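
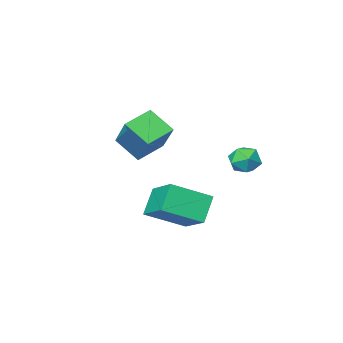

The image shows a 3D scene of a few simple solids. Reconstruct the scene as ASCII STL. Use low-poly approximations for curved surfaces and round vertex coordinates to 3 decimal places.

solid 
facet normal 0.076 0.985 -0.155
outer loop
vertex -1.031 3.402 2.757
vertex -1.73 3.518 3.15
vertex -1.03 3.528 3.557
endloop
endfacet
facet normal 0.721 0.684 -0.109
outer loop
vertex -1.031 3.402 2.757
vertex -1.03 3.528 3.557
vertex -0.545 2.966 3.235
endloop
endfacet
facet normal 0.767 0.181 -0.615
outer loop
vertex -1.031 3.402 2.757
vertex -0.545 2.966 3.235
vertex -0.945 2.607 2.63
endloop
endfacet
facet normal 0.151 0.172 -0.974
outer loop
vertex -1.031 3.402 2.757
vertex -0.945 2.607 2.63
vertex -1.677 2.948 2.577
endloop
endfacet
facet normal -0.277 0.668 -0.690
outer loop
vertex -1.031 3.402 2.757
vertex -1.677 2.948 2.577
vertex -1.73 3.518 3.15
endloop
endfacet
facet normal 0.769 0.362 0.526
outer loop
vertex -0.545 2.966 3.235
vertex -1.03 3.528 3.557
vertex -0.943 2.812 3.923
endloop
endfacet
facet normal -0.275 0.849 0.451
outer loop
vertex -1.03 3.528 3.557
vertex -1.73 3.518 3.15
vertex -1.675 3.153 3.87
endloop
endfacet
facet normal -0.846 0.337 -0.414
outer loop
vertex -1.73 3.518 3.15
vertex -1.677 2.948 2.577
vertex -2.075 2.794 3.265
endloop
endfacet
facet normal -0.153 -0.464 -0.872
outer loop
vertex -1.677 2.948 2.577
vertex -0.945 2.607 2.63
vertex -1.59 2.232 2.943
endloop
endfacet
facet normal 0.845 -0.449 -0.292
outer loop
vertex -0.945 2.607 2.63
vertex -0.545 2.966 3.235
vertex -0.89 2.242 3.35
endloop
endfacet
facet normal -0.151 -0.172 0.974
outer loop
vertex -1.589 2.358 3.743
vertex -0.943 2.812 3.923
vertex -1.675 3.153 3.87
endloop
endfacet
facet normal -0.767 -0.181 0.615
outer loop
vertex -1.589 2.358 3.743
vertex -1.675 3.153 3.87
vertex -2.075 2.794 3.265
endloop
endfacet
facet normal -0.721 -0.684 0.109
outer loop
vertex -1.589 2.358 3.743
vertex -2.075 2.794 3.265
vertex -1.59 2.232 2.943
endloop
endfacet
facet normal -0.076 -0.985 0.155
outer loop
vertex -1.589 2.358 3.743
vertex -1.59 2.232 2.943
vertex -0.89 2.242 3.35
endloop
endfacet
facet normal 0.277 -0.668 0.690
outer loop
vertex -1.589 2.358 3.743
vertex -0.89 2.242 3.35
vertex -0.943 2.812 3.923
endloop
endfacet
facet normal 0.153 0.464 0.872
outer loop
vertex -1.675 3.153 3.87
vertex -0.943 2.812 3.923
vertex -1.03 3.528 3.557
endloop
endfacet
facet normal -0.845 0.449 0.292
outer loop
vertex -2.075 2.794 3.265
vertex -1.675 3.153 3.87
vertex -1.73 3.518 3.15
endloop
endfacet
facet normal -0.769 -0.362 -0.526
outer loop
vertex -1.59 2.232 2.943
vertex -2.075 2.794 3.265
vertex -1.677 2.948 2.577
endloop
endfacet
facet normal 0.275 -0.849 -0.451
outer loop
vertex -0.89 2.242 3.35
vertex -1.59 2.232 2.943
vertex -0.945 2.607 2.63
endloop
endfacet
facet normal 0.846 -0.337 0.414
outer loop
vertex -0.943 2.812 3.923
vertex -0.89 2.242 3.35
vertex -0.545 2.966 3.235
endloop
endfacet
facet normal -0.533 -0.330 0.780
outer loop
vertex 2.113 1.084 1.705
vertex 2.366 2.834 2.618
vertex 0.456 1.765 0.861
endloop
endfacet
facet normal -0.128 -0.879 -0.459
outer loop
vertex 1.234 2.246 -0.278
vertex 2.113 1.084 1.705
vertex 0.456 1.765 0.861
endloop
endfacet
facet normal -0.533 -0.329 0.780
outer loop
vertex 0.456 1.765 0.861
vertex 2.366 2.834 2.618
vertex 0.71 3.515 1.773
endloop
endfacet
facet normal -0.837 0.344 -0.426
outer loop
vertex 0.71 3.515 1.773
vertex 1.234 2.246 -0.278
vertex 0.456 1.765 0.861
endloop
endfacet
facet normal 0.837 -0.343 0.426
outer loop
vertex 2.113 1.084 1.705
vertex 3.144 3.315 1.479
vertex 2.366 2.834 2.618
endloop
endfacet
facet normal -0.128 -0.879 -0.459
outer loop
vertex 2.89 1.565 0.567
vertex 2.113 1.084 1.705
vertex 1.234 2.246 -0.278
endloop
endfacet
facet normal 0.837 -0.344 0.426
outer loop
vertex 2.89 1.565 0.567
vertex 3.144 3.315 1.479
vertex 2.113 1.084 1.705
endloop
endfacet
facet normal 0.128 0.879 0.459
outer loop
vertex 2.366 2.834 2.618
vertex 3.144 3.315 1.479
vertex 0.71 3.515 1.773
endloop
endfacet
facet normal -0.837 0.343 -0.426
outer loop
vertex 1.487 3.996 0.635
vertex 1.234 2.246 -0.278
vertex 0.71 3.515 1.773
endloop
endfacet
facet normal 0.128 0.879 0.459
outer loop
vertex 0.71 3.515 1.773
vertex 3.144 3.315 1.479
vertex 1.487 3.996 0.635
endloop
endfacet
facet normal 0.533 0.329 -0.779
outer loop
vertex 1.487 3.996 0.635
vertex 2.89 1.565 0.567
vertex 1.234 2.246 -0.278
endloop
endfacet
facet normal 0.532 0.329 -0.780
outer loop
vertex 3.144 3.315 1.479
vertex 2.89 1.565 0.567
vertex 1.487 3.996 0.635
endloop
endfacet
facet normal -0.930 -0.108 0.352
outer loop
vertex 0.479 -1.686 5.152
vertex -0.004 -0.594 4.211
vertex 0.089 -3.129 3.676
endloop
endfacet
facet normal 0.318 -0.719 0.619
outer loop
vertex 1.484 -2.966 3.149
vertex 0.479 -1.686 5.152
vertex 0.089 -3.129 3.676
endloop
endfacet
facet normal -0.930 -0.108 0.351
outer loop
vertex 0.089 -3.129 3.676
vertex -0.004 -0.594 4.211
vertex -0.393 -2.036 2.735
endloop
endfacet
facet normal -0.185 -0.687 -0.703
outer loop
vertex -0.393 -2.036 2.735
vertex 1.484 -2.966 3.149
vertex 0.089 -3.129 3.676
endloop
endfacet
facet normal 0.185 0.687 0.702
outer loop
vertex 0.479 -1.686 5.152
vertex 1.391 -0.431 3.684
vertex -0.004 -0.594 4.211
endloop
endfacet
facet normal 0.317 -0.719 0.619
outer loop
vertex 1.873 -1.524 4.625
vertex 0.479 -1.686 5.152
vertex 1.484 -2.966 3.149
endloop
endfacet
facet normal 0.186 0.687 0.703
outer loop
vertex 1.873 -1.524 4.625
vertex 1.391 -0.431 3.684
vertex 0.479 -1.686 5.152
endloop
endfacet
facet normal -0.318 0.719 -0.618
outer loop
vertex -0.004 -0.594 4.211
vertex 1.391 -0.431 3.684
vertex -0.393 -2.036 2.735
endloop
endfacet
facet normal -0.186 -0.687 -0.702
outer loop
vertex 1.001 -1.874 2.208
vertex 1.484 -2.966 3.149
vertex -0.393 -2.036 2.735
endloop
endfacet
facet normal -0.317 0.719 -0.619
outer loop
vertex -0.393 -2.036 2.735
vertex 1.391 -0.431 3.684
vertex 1.001 -1.874 2.208
endloop
endfacet
facet normal 0.930 0.109 -0.351
outer loop
vertex 1.001 -1.874 2.208
vertex 1.873 -1.524 4.625
vertex 1.484 -2.966 3.149
endloop
endfacet
facet normal 0.930 0.108 -0.351
outer loop
vertex 1.391 -0.431 3.684
vertex 1.873 -1.524 4.625
vertex 1.001 -1.874 2.208
endloop
endfacet

endsolid


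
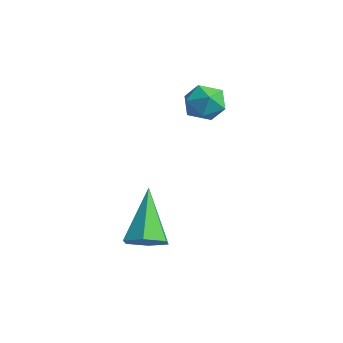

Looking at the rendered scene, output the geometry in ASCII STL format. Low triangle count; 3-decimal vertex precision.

solid 
facet normal 0.532 -0.309 -0.789
outer loop
vertex 0.566 -4.648 -2.149
vertex 0.067 -4.315 -2.616
vertex 0.668 -3.926 -2.363
endloop
endfacet
facet normal 0.646 0.132 0.752
outer loop
vertex 0.566 -4.648 -2.149
vertex 0.668 -3.926 -2.363
vertex -1.087 -3.645 -0.904
endloop
endfacet
facet normal 0.531 -0.308 -0.789
outer loop
vertex 0.668 -3.926 -2.363
vertex 0.067 -4.315 -2.616
vertex 0.169 -3.593 -2.829
endloop
endfacet
facet normal 0.358 0.897 0.258
outer loop
vertex 0.668 -3.926 -2.363
vertex 0.169 -3.593 -2.829
vertex -1.087 -3.645 -0.904
endloop
endfacet
facet normal 0.531 -0.308 -0.789
outer loop
vertex 0.169 -3.593 -2.829
vertex 0.067 -4.315 -2.616
vertex -0.432 -3.982 -3.082
endloop
endfacet
facet normal -0.443 0.856 -0.266
outer loop
vertex 0.169 -3.593 -2.829
vertex -0.432 -3.982 -3.082
vertex -1.087 -3.645 -0.904
endloop
endfacet
facet normal 0.531 -0.309 -0.789
outer loop
vertex -0.432 -3.982 -3.082
vertex 0.067 -4.315 -2.616
vertex -0.535 -4.704 -2.869
endloop
endfacet
facet normal -0.954 0.049 -0.295
outer loop
vertex -0.432 -3.982 -3.082
vertex -0.535 -4.704 -2.869
vertex -1.087 -3.645 -0.904
endloop
endfacet
facet normal 0.531 -0.310 -0.789
outer loop
vertex -0.535 -4.704 -2.869
vertex 0.067 -4.315 -2.616
vertex -0.036 -5.037 -2.402
endloop
endfacet
facet normal -0.666 -0.718 0.200
outer loop
vertex -0.535 -4.704 -2.869
vertex -0.036 -5.037 -2.402
vertex -1.087 -3.645 -0.904
endloop
endfacet
facet normal 0.531 -0.310 -0.789
outer loop
vertex -0.036 -5.037 -2.402
vertex 0.067 -4.315 -2.616
vertex 0.566 -4.648 -2.149
endloop
endfacet
facet normal 0.134 -0.677 0.723
outer loop
vertex -0.036 -5.037 -2.402
vertex 0.566 -4.648 -2.149
vertex -1.087 -3.645 -0.904
endloop
endfacet
facet normal 0.300 0.150 0.942
outer loop
vertex -3.205 0.081 1.816
vertex -3.564 -0.62 2.042
vertex -2.782 -0.622 1.793
endloop
endfacet
facet normal 0.759 0.441 0.479
outer loop
vertex -3.205 0.081 1.816
vertex -2.782 -0.622 1.793
vertex -2.711 -0.08 1.181
endloop
endfacet
facet normal 0.402 0.912 0.081
outer loop
vertex -3.205 0.081 1.816
vertex -2.711 -0.08 1.181
vertex -3.448 0.256 1.052
endloop
endfacet
facet normal -0.278 0.913 0.298
outer loop
vertex -3.205 0.081 1.816
vertex -3.448 0.256 1.052
vertex -3.975 -0.078 1.585
endloop
endfacet
facet normal -0.340 0.442 0.830
outer loop
vertex -3.205 0.081 1.816
vertex -3.975 -0.078 1.585
vertex -3.564 -0.62 2.042
endloop
endfacet
facet normal 0.996 -0.077 0.047
outer loop
vertex -2.711 -0.08 1.181
vertex -2.782 -0.622 1.793
vertex -2.765 -0.882 1.015
endloop
endfacet
facet normal 0.253 -0.546 0.798
outer loop
vertex -2.782 -0.622 1.793
vertex -3.564 -0.62 2.042
vertex -3.292 -1.216 1.548
endloop
endfacet
facet normal -0.784 -0.075 0.616
outer loop
vertex -3.564 -0.62 2.042
vertex -3.975 -0.078 1.585
vertex -4.029 -0.88 1.419
endloop
endfacet
facet normal -0.683 0.688 -0.245
outer loop
vertex -3.975 -0.078 1.585
vertex -3.448 0.256 1.052
vertex -3.958 -0.338 0.807
endloop
endfacet
facet normal 0.417 0.685 -0.597
outer loop
vertex -3.448 0.256 1.052
vertex -2.711 -0.08 1.181
vertex -3.176 -0.34 0.558
endloop
endfacet
facet normal 0.278 -0.913 -0.298
outer loop
vertex -3.535 -1.041 0.784
vertex -2.765 -0.882 1.015
vertex -3.292 -1.216 1.548
endloop
endfacet
facet normal -0.402 -0.912 -0.081
outer loop
vertex -3.535 -1.041 0.784
vertex -3.292 -1.216 1.548
vertex -4.029 -0.88 1.419
endloop
endfacet
facet normal -0.759 -0.441 -0.479
outer loop
vertex -3.535 -1.041 0.784
vertex -4.029 -0.88 1.419
vertex -3.958 -0.338 0.807
endloop
endfacet
facet normal -0.300 -0.150 -0.942
outer loop
vertex -3.535 -1.041 0.784
vertex -3.958 -0.338 0.807
vertex -3.176 -0.34 0.558
endloop
endfacet
facet normal 0.340 -0.442 -0.830
outer loop
vertex -3.535 -1.041 0.784
vertex -3.176 -0.34 0.558
vertex -2.765 -0.882 1.015
endloop
endfacet
facet normal 0.683 -0.688 0.245
outer loop
vertex -3.292 -1.216 1.548
vertex -2.765 -0.882 1.015
vertex -2.782 -0.622 1.793
endloop
endfacet
facet normal -0.417 -0.685 0.597
outer loop
vertex -4.029 -0.88 1.419
vertex -3.292 -1.216 1.548
vertex -3.564 -0.62 2.042
endloop
endfacet
facet normal -0.996 0.077 -0.047
outer loop
vertex -3.958 -0.338 0.807
vertex -4.029 -0.88 1.419
vertex -3.975 -0.078 1.585
endloop
endfacet
facet normal -0.253 0.546 -0.798
outer loop
vertex -3.176 -0.34 0.558
vertex -3.958 -0.338 0.807
vertex -3.448 0.256 1.052
endloop
endfacet
facet normal 0.784 0.075 -0.616
outer loop
vertex -2.765 -0.882 1.015
vertex -3.176 -0.34 0.558
vertex -2.711 -0.08 1.181
endloop
endfacet

endsolid


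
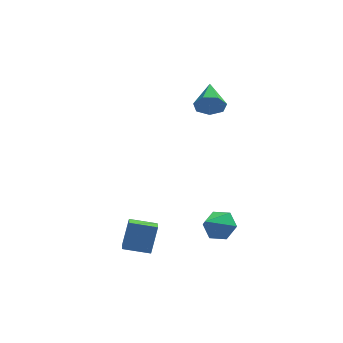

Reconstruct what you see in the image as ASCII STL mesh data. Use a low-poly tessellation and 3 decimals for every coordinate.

solid 
facet normal -0.060 -0.946 -0.318
outer loop
vertex 2.054 2.716 3.997
vertex 1.65 3.009 3.201
vertex 2.564 2.889 3.385
endloop
endfacet
facet normal 0.740 0.143 0.657
outer loop
vertex 2.054 2.716 3.997
vertex 2.564 2.889 3.385
vertex 1.77 4.911 3.839
endloop
endfacet
facet normal -0.060 -0.946 -0.318
outer loop
vertex 2.564 2.889 3.385
vertex 1.65 3.009 3.201
vertex 2.385 3.153 2.634
endloop
endfacet
facet normal 0.921 0.381 -0.086
outer loop
vertex 2.564 2.889 3.385
vertex 2.385 3.153 2.634
vertex 1.77 4.911 3.839
endloop
endfacet
facet normal -0.060 -0.946 -0.318
outer loop
vertex 2.385 3.153 2.634
vertex 1.65 3.009 3.201
vertex 1.653 3.308 2.31
endloop
endfacet
facet normal 0.425 0.608 -0.670
outer loop
vertex 2.385 3.153 2.634
vertex 1.653 3.308 2.31
vertex 1.77 4.911 3.839
endloop
endfacet
facet normal -0.060 -0.946 -0.318
outer loop
vertex 1.653 3.308 2.31
vertex 1.65 3.009 3.201
vertex 0.918 3.238 2.657
endloop
endfacet
facet normal -0.373 0.655 -0.658
outer loop
vertex 1.653 3.308 2.31
vertex 0.918 3.238 2.657
vertex 1.77 4.911 3.839
endloop
endfacet
facet normal -0.060 -0.946 -0.317
outer loop
vertex 0.918 3.238 2.657
vertex 1.65 3.009 3.201
vertex 0.734 2.996 3.414
endloop
endfacet
facet normal -0.873 0.485 -0.057
outer loop
vertex 0.918 3.238 2.657
vertex 0.734 2.996 3.414
vertex 1.77 4.911 3.839
endloop
endfacet
facet normal -0.061 -0.946 -0.318
outer loop
vertex 0.734 2.996 3.414
vertex 1.65 3.009 3.201
vertex 1.24 2.763 4.01
endloop
endfacet
facet normal -0.697 0.226 0.680
outer loop
vertex 0.734 2.996 3.414
vertex 1.24 2.763 4.01
vertex 1.77 4.911 3.839
endloop
endfacet
facet normal -0.060 -0.946 -0.318
outer loop
vertex 1.24 2.763 4.01
vertex 1.65 3.009 3.201
vertex 2.054 2.716 3.997
endloop
endfacet
facet normal 0.020 0.074 0.997
outer loop
vertex 1.24 2.763 4.01
vertex 2.054 2.716 3.997
vertex 1.77 4.911 3.839
endloop
endfacet
facet normal -0.975 0.090 0.203
outer loop
vertex -2.98 -3.403 -1.722
vertex -2.961 -2.551 -2.011
vertex -3.371 -3.95 -3.359
endloop
endfacet
facet normal -0.021 -0.947 0.321
outer loop
vertex -1.879 -4.089 -3.669
vertex -2.98 -3.403 -1.722
vertex -3.371 -3.95 -3.359
endloop
endfacet
facet normal -0.975 0.090 0.203
outer loop
vertex -3.371 -3.95 -3.359
vertex -2.961 -2.551 -2.011
vertex -3.352 -3.098 -3.648
endloop
endfacet
facet normal -0.221 -0.309 -0.925
outer loop
vertex -3.352 -3.098 -3.648
vertex -1.879 -4.089 -3.669
vertex -3.371 -3.95 -3.359
endloop
endfacet
facet normal 0.221 0.309 0.925
outer loop
vertex -2.98 -3.403 -1.722
vertex -1.469 -2.69 -2.321
vertex -2.961 -2.551 -2.011
endloop
endfacet
facet normal -0.021 -0.947 0.321
outer loop
vertex -1.488 -3.542 -2.032
vertex -2.98 -3.403 -1.722
vertex -1.879 -4.089 -3.669
endloop
endfacet
facet normal 0.221 0.309 0.925
outer loop
vertex -1.488 -3.542 -2.032
vertex -1.469 -2.69 -2.321
vertex -2.98 -3.403 -1.722
endloop
endfacet
facet normal 0.021 0.947 -0.321
outer loop
vertex -2.961 -2.551 -2.011
vertex -1.469 -2.69 -2.321
vertex -3.352 -3.098 -3.648
endloop
endfacet
facet normal -0.221 -0.309 -0.925
outer loop
vertex -1.86 -3.237 -3.958
vertex -1.879 -4.089 -3.669
vertex -3.352 -3.098 -3.648
endloop
endfacet
facet normal 0.021 0.947 -0.321
outer loop
vertex -3.352 -3.098 -3.648
vertex -1.469 -2.69 -2.321
vertex -1.86 -3.237 -3.958
endloop
endfacet
facet normal 0.975 -0.090 -0.203
outer loop
vertex -1.86 -3.237 -3.958
vertex -1.488 -3.542 -2.032
vertex -1.879 -4.089 -3.669
endloop
endfacet
facet normal 0.975 -0.090 -0.203
outer loop
vertex -1.469 -2.69 -2.321
vertex -1.488 -3.542 -2.032
vertex -1.86 -3.237 -3.958
endloop
endfacet
facet normal 0.472 0.625 -0.622
outer loop
vertex 2.394 -2.057 -2.058
vertex 1.827 -2.382 -2.815
vertex 1.526 -1.605 -2.262
endloop
endfacet
facet normal -0.061 0.311 0.948
outer loop
vertex 2.394 -2.057 -2.058
vertex 1.526 -1.605 -2.262
vertex 0.953 -3.538 -1.665
endloop
endfacet
facet normal 0.472 0.625 -0.621
outer loop
vertex 1.526 -1.605 -2.262
vertex 1.827 -2.382 -2.815
vertex 0.959 -1.929 -3.019
endloop
endfacet
facet normal -0.811 0.378 0.446
outer loop
vertex 1.526 -1.605 -2.262
vertex 0.959 -1.929 -3.019
vertex 0.953 -3.538 -1.665
endloop
endfacet
facet normal 0.472 0.625 -0.621
outer loop
vertex 0.959 -1.929 -3.019
vertex 1.827 -2.382 -2.815
vertex 1.26 -2.706 -3.572
endloop
endfacet
facet normal -0.951 -0.198 -0.239
outer loop
vertex 0.959 -1.929 -3.019
vertex 1.26 -2.706 -3.572
vertex 0.953 -3.538 -1.665
endloop
endfacet
facet normal 0.472 0.625 -0.621
outer loop
vertex 1.26 -2.706 -3.572
vertex 1.827 -2.382 -2.815
vertex 2.128 -3.159 -3.368
endloop
endfacet
facet normal -0.340 -0.841 -0.422
outer loop
vertex 1.26 -2.706 -3.572
vertex 2.128 -3.159 -3.368
vertex 0.953 -3.538 -1.665
endloop
endfacet
facet normal 0.472 0.625 -0.621
outer loop
vertex 2.128 -3.159 -3.368
vertex 1.827 -2.382 -2.815
vertex 2.695 -2.834 -2.61
endloop
endfacet
facet normal 0.411 -0.908 0.082
outer loop
vertex 2.128 -3.159 -3.368
vertex 2.695 -2.834 -2.61
vertex 0.953 -3.538 -1.665
endloop
endfacet
facet normal 0.472 0.625 -0.622
outer loop
vertex 2.695 -2.834 -2.61
vertex 1.827 -2.382 -2.815
vertex 2.394 -2.057 -2.058
endloop
endfacet
facet normal 0.550 -0.332 0.767
outer loop
vertex 2.695 -2.834 -2.61
vertex 2.394 -2.057 -2.058
vertex 0.953 -3.538 -1.665
endloop
endfacet

endsolid


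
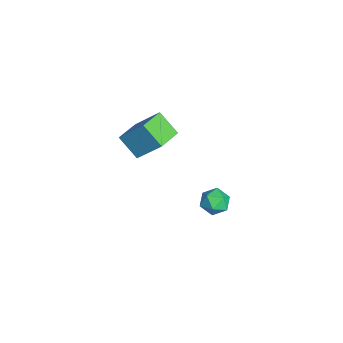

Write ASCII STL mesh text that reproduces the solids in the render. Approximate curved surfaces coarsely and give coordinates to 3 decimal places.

solid 
facet normal -0.772 0.617 -0.151
outer loop
vertex 0.316 -1.01 4.28
vertex 1.043 -0.308 3.43
vertex -0.238 -2.025 2.967
endloop
endfacet
facet normal -0.551 -0.532 0.643
outer loop
vertex 0.797 -2.852 3.17
vertex 0.316 -1.01 4.28
vertex -0.238 -2.025 2.967
endloop
endfacet
facet normal -0.772 0.617 -0.152
outer loop
vertex -0.238 -2.025 2.967
vertex 1.043 -0.308 3.43
vertex 0.489 -1.324 2.117
endloop
endfacet
facet normal -0.317 -0.581 -0.750
outer loop
vertex 0.489 -1.324 2.117
vertex 0.797 -2.852 3.17
vertex -0.238 -2.025 2.967
endloop
endfacet
facet normal 0.317 0.580 0.750
outer loop
vertex 0.316 -1.01 4.28
vertex 2.078 -1.135 3.633
vertex 1.043 -0.308 3.43
endloop
endfacet
facet normal -0.551 -0.532 0.644
outer loop
vertex 1.351 -1.836 4.483
vertex 0.316 -1.01 4.28
vertex 0.797 -2.852 3.17
endloop
endfacet
facet normal 0.317 0.581 0.750
outer loop
vertex 1.351 -1.836 4.483
vertex 2.078 -1.135 3.633
vertex 0.316 -1.01 4.28
endloop
endfacet
facet normal 0.551 0.531 -0.644
outer loop
vertex 1.043 -0.308 3.43
vertex 2.078 -1.135 3.633
vertex 0.489 -1.324 2.117
endloop
endfacet
facet normal -0.316 -0.581 -0.750
outer loop
vertex 1.524 -2.15 2.32
vertex 0.797 -2.852 3.17
vertex 0.489 -1.324 2.117
endloop
endfacet
facet normal 0.551 0.532 -0.643
outer loop
vertex 0.489 -1.324 2.117
vertex 2.078 -1.135 3.633
vertex 1.524 -2.15 2.32
endloop
endfacet
facet normal 0.772 -0.617 0.151
outer loop
vertex 1.524 -2.15 2.32
vertex 1.351 -1.836 4.483
vertex 0.797 -2.852 3.17
endloop
endfacet
facet normal 0.772 -0.617 0.151
outer loop
vertex 2.078 -1.135 3.633
vertex 1.351 -1.836 4.483
vertex 1.524 -2.15 2.32
endloop
endfacet
facet normal -0.948 -0.075 0.310
outer loop
vertex 0.076 1.582 -2.457
vertex 0.24 0.915 -2.116
vertex 0.315 1.573 -1.728
endloop
endfacet
facet normal -0.752 0.608 0.254
outer loop
vertex 0.076 1.582 -2.457
vertex 0.315 1.573 -1.728
vertex 0.582 2.105 -2.212
endloop
endfacet
facet normal -0.547 0.725 -0.418
outer loop
vertex 0.076 1.582 -2.457
vertex 0.582 2.105 -2.212
vertex 0.672 1.776 -2.9
endloop
endfacet
facet normal -0.616 0.113 -0.779
outer loop
vertex 0.076 1.582 -2.457
vertex 0.672 1.776 -2.9
vertex 0.461 1.04 -2.84
endloop
endfacet
facet normal -0.864 -0.381 -0.329
outer loop
vertex 0.076 1.582 -2.457
vertex 0.461 1.04 -2.84
vertex 0.24 0.915 -2.116
endloop
endfacet
facet normal -0.186 0.711 0.679
outer loop
vertex 0.582 2.105 -2.212
vertex 0.315 1.573 -1.728
vertex 1.059 1.76 -1.72
endloop
endfacet
facet normal -0.505 -0.395 0.768
outer loop
vertex 0.315 1.573 -1.728
vertex 0.24 0.915 -2.116
vertex 0.848 1.024 -1.66
endloop
endfacet
facet normal -0.369 -0.890 -0.266
outer loop
vertex 0.24 0.915 -2.116
vertex 0.461 1.04 -2.84
vertex 0.938 0.695 -2.348
endloop
endfacet
facet normal 0.034 -0.091 -0.995
outer loop
vertex 0.461 1.04 -2.84
vertex 0.672 1.776 -2.9
vertex 1.205 1.227 -2.832
endloop
endfacet
facet normal 0.147 0.900 -0.411
outer loop
vertex 0.672 1.776 -2.9
vertex 0.582 2.105 -2.212
vertex 1.28 1.885 -2.444
endloop
endfacet
facet normal 0.616 -0.113 0.779
outer loop
vertex 1.444 1.218 -2.103
vertex 1.059 1.76 -1.72
vertex 0.848 1.024 -1.66
endloop
endfacet
facet normal 0.547 -0.725 0.418
outer loop
vertex 1.444 1.218 -2.103
vertex 0.848 1.024 -1.66
vertex 0.938 0.695 -2.348
endloop
endfacet
facet normal 0.752 -0.608 -0.254
outer loop
vertex 1.444 1.218 -2.103
vertex 0.938 0.695 -2.348
vertex 1.205 1.227 -2.832
endloop
endfacet
facet normal 0.948 0.075 -0.310
outer loop
vertex 1.444 1.218 -2.103
vertex 1.205 1.227 -2.832
vertex 1.28 1.885 -2.444
endloop
endfacet
facet normal 0.864 0.381 0.329
outer loop
vertex 1.444 1.218 -2.103
vertex 1.28 1.885 -2.444
vertex 1.059 1.76 -1.72
endloop
endfacet
facet normal -0.034 0.091 0.995
outer loop
vertex 0.848 1.024 -1.66
vertex 1.059 1.76 -1.72
vertex 0.315 1.573 -1.728
endloop
endfacet
facet normal -0.147 -0.900 0.411
outer loop
vertex 0.938 0.695 -2.348
vertex 0.848 1.024 -1.66
vertex 0.24 0.915 -2.116
endloop
endfacet
facet normal 0.186 -0.711 -0.679
outer loop
vertex 1.205 1.227 -2.832
vertex 0.938 0.695 -2.348
vertex 0.461 1.04 -2.84
endloop
endfacet
facet normal 0.505 0.395 -0.768
outer loop
vertex 1.28 1.885 -2.444
vertex 1.205 1.227 -2.832
vertex 0.672 1.776 -2.9
endloop
endfacet
facet normal 0.369 0.890 0.266
outer loop
vertex 1.059 1.76 -1.72
vertex 1.28 1.885 -2.444
vertex 0.582 2.105 -2.212
endloop
endfacet

endsolid


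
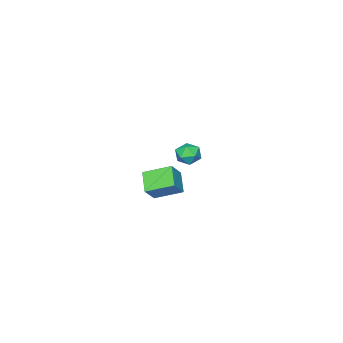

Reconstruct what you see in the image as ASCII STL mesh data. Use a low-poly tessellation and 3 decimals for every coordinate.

solid 
facet normal -0.530 0.764 0.366
outer loop
vertex 2.93 1.775 0.226
vertex 3.628 2.636 -0.56
vertex 2.107 1.63 -0.663
endloop
endfacet
facet normal -0.513 -0.634 0.579
outer loop
vertex 2.972 0.384 -1.26
vertex 2.93 1.775 0.226
vertex 2.107 1.63 -0.663
endloop
endfacet
facet normal -0.530 0.764 0.366
outer loop
vertex 2.107 1.63 -0.663
vertex 3.628 2.636 -0.56
vertex 2.805 2.491 -1.449
endloop
endfacet
facet normal -0.674 -0.119 -0.729
outer loop
vertex 2.805 2.491 -1.449
vertex 2.972 0.384 -1.26
vertex 2.107 1.63 -0.663
endloop
endfacet
facet normal 0.674 0.119 0.729
outer loop
vertex 2.93 1.775 0.226
vertex 4.493 1.39 -1.157
vertex 3.628 2.636 -0.56
endloop
endfacet
facet normal -0.513 -0.634 0.579
outer loop
vertex 3.795 0.529 -0.371
vertex 2.93 1.775 0.226
vertex 2.972 0.384 -1.26
endloop
endfacet
facet normal 0.674 0.119 0.729
outer loop
vertex 3.795 0.529 -0.371
vertex 4.493 1.39 -1.157
vertex 2.93 1.775 0.226
endloop
endfacet
facet normal 0.513 0.634 -0.579
outer loop
vertex 3.628 2.636 -0.56
vertex 4.493 1.39 -1.157
vertex 2.805 2.491 -1.449
endloop
endfacet
facet normal -0.674 -0.119 -0.729
outer loop
vertex 3.67 1.245 -2.046
vertex 2.972 0.384 -1.26
vertex 2.805 2.491 -1.449
endloop
endfacet
facet normal 0.513 0.634 -0.579
outer loop
vertex 2.805 2.491 -1.449
vertex 4.493 1.39 -1.157
vertex 3.67 1.245 -2.046
endloop
endfacet
facet normal 0.530 -0.764 -0.366
outer loop
vertex 3.67 1.245 -2.046
vertex 3.795 0.529 -0.371
vertex 2.972 0.384 -1.26
endloop
endfacet
facet normal 0.530 -0.764 -0.366
outer loop
vertex 4.493 1.39 -1.157
vertex 3.795 0.529 -0.371
vertex 3.67 1.245 -2.046
endloop
endfacet
facet normal -0.897 0.437 0.070
outer loop
vertex -4.077 -2.733 -3.767
vertex -4.414 -3.46 -3.546
vertex -4.118 -2.945 -2.965
endloop
endfacet
facet normal -0.376 0.901 0.219
outer loop
vertex -4.077 -2.733 -3.767
vertex -4.118 -2.945 -2.965
vertex -3.432 -2.586 -3.265
endloop
endfacet
facet normal 0.057 0.936 -0.347
outer loop
vertex -4.077 -2.733 -3.767
vertex -3.432 -2.586 -3.265
vertex -3.304 -2.878 -4.032
endloop
endfacet
facet normal -0.197 0.494 -0.847
outer loop
vertex -4.077 -2.733 -3.767
vertex -3.304 -2.878 -4.032
vertex -3.91 -3.418 -4.206
endloop
endfacet
facet normal -0.787 0.186 -0.589
outer loop
vertex -4.077 -2.733 -3.767
vertex -3.91 -3.418 -4.206
vertex -4.414 -3.46 -3.546
endloop
endfacet
facet normal 0.000 0.641 0.768
outer loop
vertex -3.432 -2.586 -3.265
vertex -4.118 -2.945 -2.965
vertex -3.37 -3.222 -2.734
endloop
endfacet
facet normal -0.843 -0.110 0.527
outer loop
vertex -4.118 -2.945 -2.965
vertex -4.414 -3.46 -3.546
vertex -3.976 -3.762 -2.908
endloop
endfacet
facet normal -0.665 -0.516 -0.540
outer loop
vertex -4.414 -3.46 -3.546
vertex -3.91 -3.418 -4.206
vertex -3.848 -4.054 -3.675
endloop
endfacet
facet normal 0.289 -0.016 -0.957
outer loop
vertex -3.91 -3.418 -4.206
vertex -3.304 -2.878 -4.032
vertex -3.162 -3.695 -3.975
endloop
endfacet
facet normal 0.699 0.699 -0.149
outer loop
vertex -3.304 -2.878 -4.032
vertex -3.432 -2.586 -3.265
vertex -2.866 -3.18 -3.394
endloop
endfacet
facet normal 0.197 -0.494 0.847
outer loop
vertex -3.203 -3.907 -3.173
vertex -3.37 -3.222 -2.734
vertex -3.976 -3.762 -2.908
endloop
endfacet
facet normal -0.057 -0.936 0.347
outer loop
vertex -3.203 -3.907 -3.173
vertex -3.976 -3.762 -2.908
vertex -3.848 -4.054 -3.675
endloop
endfacet
facet normal 0.376 -0.901 -0.219
outer loop
vertex -3.203 -3.907 -3.173
vertex -3.848 -4.054 -3.675
vertex -3.162 -3.695 -3.975
endloop
endfacet
facet normal 0.897 -0.437 -0.070
outer loop
vertex -3.203 -3.907 -3.173
vertex -3.162 -3.695 -3.975
vertex -2.866 -3.18 -3.394
endloop
endfacet
facet normal 0.787 -0.186 0.589
outer loop
vertex -3.203 -3.907 -3.173
vertex -2.866 -3.18 -3.394
vertex -3.37 -3.222 -2.734
endloop
endfacet
facet normal -0.289 0.016 0.957
outer loop
vertex -3.976 -3.762 -2.908
vertex -3.37 -3.222 -2.734
vertex -4.118 -2.945 -2.965
endloop
endfacet
facet normal -0.699 -0.699 0.149
outer loop
vertex -3.848 -4.054 -3.675
vertex -3.976 -3.762 -2.908
vertex -4.414 -3.46 -3.546
endloop
endfacet
facet normal -0.000 -0.641 -0.768
outer loop
vertex -3.162 -3.695 -3.975
vertex -3.848 -4.054 -3.675
vertex -3.91 -3.418 -4.206
endloop
endfacet
facet normal 0.843 0.110 -0.527
outer loop
vertex -2.866 -3.18 -3.394
vertex -3.162 -3.695 -3.975
vertex -3.304 -2.878 -4.032
endloop
endfacet
facet normal 0.665 0.516 0.540
outer loop
vertex -3.37 -3.222 -2.734
vertex -2.866 -3.18 -3.394
vertex -3.432 -2.586 -3.265
endloop
endfacet

endsolid


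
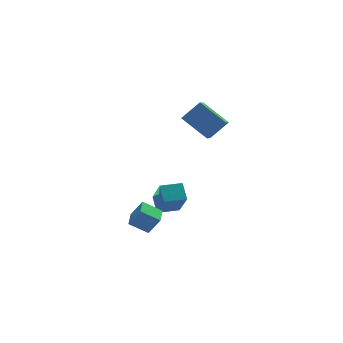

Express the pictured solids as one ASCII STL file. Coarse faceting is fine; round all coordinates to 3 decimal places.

solid 
facet normal -0.518 0.666 0.537
outer loop
vertex -0.831 -1.422 3.489
vertex 0.234 -1.321 4.392
vertex -0.143 -0.114 2.532
endloop
endfacet
facet normal -0.761 -0.072 -0.645
outer loop
vertex 0.826 -1.359 1.528
vertex -0.831 -1.422 3.489
vertex -0.143 -0.114 2.532
endloop
endfacet
facet normal -0.518 0.666 0.537
outer loop
vertex -0.143 -0.114 2.532
vertex 0.234 -1.321 4.392
vertex 0.922 -0.014 3.436
endloop
endfacet
facet normal 0.391 0.743 -0.543
outer loop
vertex 0.922 -0.014 3.436
vertex 0.826 -1.359 1.528
vertex -0.143 -0.114 2.532
endloop
endfacet
facet normal -0.391 -0.743 0.544
outer loop
vertex -0.831 -1.422 3.489
vertex 1.203 -2.566 3.388
vertex 0.234 -1.321 4.392
endloop
endfacet
facet normal -0.761 -0.071 -0.645
outer loop
vertex 0.138 -2.666 2.484
vertex -0.831 -1.422 3.489
vertex 0.826 -1.359 1.528
endloop
endfacet
facet normal -0.391 -0.743 0.543
outer loop
vertex 0.138 -2.666 2.484
vertex 1.203 -2.566 3.388
vertex -0.831 -1.422 3.489
endloop
endfacet
facet normal 0.761 0.072 0.645
outer loop
vertex 0.234 -1.321 4.392
vertex 1.203 -2.566 3.388
vertex 0.922 -0.014 3.436
endloop
endfacet
facet normal 0.390 0.743 -0.543
outer loop
vertex 1.891 -1.258 2.431
vertex 0.826 -1.359 1.528
vertex 0.922 -0.014 3.436
endloop
endfacet
facet normal 0.761 0.072 0.645
outer loop
vertex 0.922 -0.014 3.436
vertex 1.203 -2.566 3.388
vertex 1.891 -1.258 2.431
endloop
endfacet
facet normal 0.518 -0.666 -0.537
outer loop
vertex 1.891 -1.258 2.431
vertex 0.138 -2.666 2.484
vertex 0.826 -1.359 1.528
endloop
endfacet
facet normal 0.518 -0.666 -0.537
outer loop
vertex 1.203 -2.566 3.388
vertex 0.138 -2.666 2.484
vertex 1.891 -1.258 2.431
endloop
endfacet
facet normal -0.997 0.059 0.039
outer loop
vertex -1.91 -1.771 -2.638
vertex -1.83 -0.842 -2.001
vertex -1.907 -0.584 -4.37
endloop
endfacet
facet normal -0.070 -0.823 -0.564
outer loop
vertex -0.65 -0.658 -4.419
vertex -1.91 -1.771 -2.638
vertex -1.907 -0.584 -4.37
endloop
endfacet
facet normal -0.997 0.059 0.039
outer loop
vertex -1.907 -0.584 -4.37
vertex -1.83 -0.842 -2.001
vertex -1.827 0.346 -3.733
endloop
endfacet
facet normal 0.001 0.565 -0.825
outer loop
vertex -1.827 0.346 -3.733
vertex -0.65 -0.658 -4.419
vertex -1.907 -0.584 -4.37
endloop
endfacet
facet normal -0.001 -0.565 0.825
outer loop
vertex -1.91 -1.771 -2.638
vertex -0.573 -0.916 -2.05
vertex -1.83 -0.842 -2.001
endloop
endfacet
facet normal -0.071 -0.823 -0.564
outer loop
vertex -0.653 -1.846 -2.687
vertex -1.91 -1.771 -2.638
vertex -0.65 -0.658 -4.419
endloop
endfacet
facet normal -0.002 -0.565 0.825
outer loop
vertex -0.653 -1.846 -2.687
vertex -0.573 -0.916 -2.05
vertex -1.91 -1.771 -2.638
endloop
endfacet
facet normal 0.070 0.823 0.564
outer loop
vertex -1.83 -0.842 -2.001
vertex -0.573 -0.916 -2.05
vertex -1.827 0.346 -3.733
endloop
endfacet
facet normal 0.002 0.565 -0.825
outer loop
vertex -0.57 0.271 -3.782
vertex -0.65 -0.658 -4.419
vertex -1.827 0.346 -3.733
endloop
endfacet
facet normal 0.071 0.823 0.564
outer loop
vertex -1.827 0.346 -3.733
vertex -0.573 -0.916 -2.05
vertex -0.57 0.271 -3.782
endloop
endfacet
facet normal 0.997 -0.059 -0.039
outer loop
vertex -0.57 0.271 -3.782
vertex -0.653 -1.846 -2.687
vertex -0.65 -0.658 -4.419
endloop
endfacet
facet normal 0.997 -0.059 -0.039
outer loop
vertex -0.573 -0.916 -2.05
vertex -0.653 -1.846 -2.687
vertex -0.57 0.271 -3.782
endloop
endfacet
facet normal -0.474 0.208 -0.856
outer loop
vertex -4.386 -3.177 -2.779
vertex -3.942 -2.237 -2.796
vertex -3.447 -3.633 -3.41
endloop
endfacet
facet normal -0.428 -0.904 0.017
outer loop
vertex -2.878 -3.883 -2.384
vertex -4.386 -3.177 -2.779
vertex -3.447 -3.633 -3.41
endloop
endfacet
facet normal -0.475 0.208 -0.855
outer loop
vertex -3.447 -3.633 -3.41
vertex -3.942 -2.237 -2.796
vertex -3.003 -2.692 -3.428
endloop
endfacet
facet normal 0.770 -0.373 -0.518
outer loop
vertex -3.003 -2.692 -3.428
vertex -2.878 -3.883 -2.384
vertex -3.447 -3.633 -3.41
endloop
endfacet
facet normal -0.770 0.373 0.518
outer loop
vertex -4.386 -3.177 -2.779
vertex -3.373 -2.487 -1.77
vertex -3.942 -2.237 -2.796
endloop
endfacet
facet normal -0.427 -0.904 0.016
outer loop
vertex -3.817 -3.428 -1.752
vertex -4.386 -3.177 -2.779
vertex -2.878 -3.883 -2.384
endloop
endfacet
facet normal -0.770 0.373 0.518
outer loop
vertex -3.817 -3.428 -1.752
vertex -3.373 -2.487 -1.77
vertex -4.386 -3.177 -2.779
endloop
endfacet
facet normal 0.427 0.904 -0.016
outer loop
vertex -3.942 -2.237 -2.796
vertex -3.373 -2.487 -1.77
vertex -3.003 -2.692 -3.428
endloop
endfacet
facet normal 0.770 -0.373 -0.518
outer loop
vertex -2.434 -2.943 -2.401
vertex -2.878 -3.883 -2.384
vertex -3.003 -2.692 -3.428
endloop
endfacet
facet normal 0.428 0.904 -0.016
outer loop
vertex -3.003 -2.692 -3.428
vertex -3.373 -2.487 -1.77
vertex -2.434 -2.943 -2.401
endloop
endfacet
facet normal 0.474 -0.209 0.855
outer loop
vertex -2.434 -2.943 -2.401
vertex -3.817 -3.428 -1.752
vertex -2.878 -3.883 -2.384
endloop
endfacet
facet normal 0.474 -0.207 0.856
outer loop
vertex -3.373 -2.487 -1.77
vertex -3.817 -3.428 -1.752
vertex -2.434 -2.943 -2.401
endloop
endfacet

endsolid


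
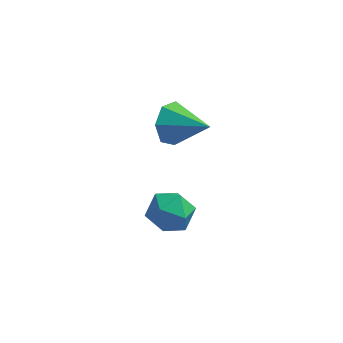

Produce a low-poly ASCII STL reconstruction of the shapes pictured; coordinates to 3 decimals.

solid 
facet normal -0.851 0.351 -0.390
outer loop
vertex -3.549 1.159 -1.138
vertex -4.005 0.865 -0.408
vertex -3.61 1.674 -0.542
endloop
endfacet
facet normal 0.840 0.450 -0.303
outer loop
vertex -3.549 1.159 -1.138
vertex -3.61 1.674 -0.542
vertex -2.575 0.275 0.248
endloop
endfacet
facet normal -0.851 0.351 -0.389
outer loop
vertex -3.61 1.674 -0.542
vertex -4.005 0.865 -0.408
vertex -3.968 1.579 0.155
endloop
endfacet
facet normal 0.610 0.681 0.406
outer loop
vertex -3.61 1.674 -0.542
vertex -3.968 1.579 0.155
vertex -2.575 0.275 0.248
endloop
endfacet
facet normal -0.851 0.351 -0.389
outer loop
vertex -3.968 1.579 0.155
vertex -4.005 0.865 -0.408
vertex -4.354 0.947 0.429
endloop
endfacet
facet normal 0.202 0.283 0.938
outer loop
vertex -3.968 1.579 0.155
vertex -4.354 0.947 0.429
vertex -2.575 0.275 0.248
endloop
endfacet
facet normal -0.852 0.351 -0.389
outer loop
vertex -4.354 0.947 0.429
vertex -4.005 0.865 -0.408
vertex -4.477 0.253 0.073
endloop
endfacet
facet normal -0.077 -0.444 0.893
outer loop
vertex -4.354 0.947 0.429
vertex -4.477 0.253 0.073
vertex -2.575 0.275 0.248
endloop
endfacet
facet normal -0.852 0.351 -0.389
outer loop
vertex -4.477 0.253 0.073
vertex -4.005 0.865 -0.408
vertex -4.245 0.02 -0.645
endloop
endfacet
facet normal -0.017 -0.953 0.304
outer loop
vertex -4.477 0.253 0.073
vertex -4.245 0.02 -0.645
vertex -2.575 0.275 0.248
endloop
endfacet
facet normal -0.851 0.351 -0.390
outer loop
vertex -4.245 0.02 -0.645
vertex -4.005 0.865 -0.408
vertex -3.832 0.423 -1.184
endloop
endfacet
facet normal 0.337 -0.859 -0.385
outer loop
vertex -4.245 0.02 -0.645
vertex -3.832 0.423 -1.184
vertex -2.575 0.275 0.248
endloop
endfacet
facet normal -0.851 0.352 -0.390
outer loop
vertex -3.832 0.423 -1.184
vertex -4.005 0.865 -0.408
vertex -3.549 1.159 -1.138
endloop
endfacet
facet normal 0.718 -0.235 -0.655
outer loop
vertex -3.832 0.423 -1.184
vertex -3.549 1.159 -1.138
vertex -2.575 0.275 0.248
endloop
endfacet
facet normal -0.098 0.906 -0.411
outer loop
vertex -3.13 -2.675 -1.717
vertex -3.978 -2.626 -1.407
vertex -3.293 -2.322 -0.9
endloop
endfacet
facet normal 0.580 0.784 -0.223
outer loop
vertex -3.13 -2.675 -1.717
vertex -3.293 -2.322 -0.9
vertex -2.589 -2.877 -1.02
endloop
endfacet
facet normal 0.801 0.198 -0.565
outer loop
vertex -3.13 -2.675 -1.717
vertex -2.589 -2.877 -1.02
vertex -2.839 -3.523 -1.601
endloop
endfacet
facet normal 0.261 -0.042 -0.964
outer loop
vertex -3.13 -2.675 -1.717
vertex -2.839 -3.523 -1.601
vertex -3.697 -3.368 -1.84
endloop
endfacet
facet normal -0.295 0.396 -0.870
outer loop
vertex -3.13 -2.675 -1.717
vertex -3.697 -3.368 -1.84
vertex -3.978 -2.626 -1.407
endloop
endfacet
facet normal 0.593 0.649 0.477
outer loop
vertex -2.589 -2.877 -1.02
vertex -3.293 -2.322 -0.9
vertex -3.103 -2.952 -0.28
endloop
endfacet
facet normal -0.503 0.847 0.173
outer loop
vertex -3.293 -2.322 -0.9
vertex -3.978 -2.626 -1.407
vertex -3.961 -2.797 -0.519
endloop
endfacet
facet normal -0.822 0.021 -0.569
outer loop
vertex -3.978 -2.626 -1.407
vertex -3.697 -3.368 -1.84
vertex -4.211 -3.443 -1.1
endloop
endfacet
facet normal 0.077 -0.687 -0.722
outer loop
vertex -3.697 -3.368 -1.84
vertex -2.839 -3.523 -1.601
vertex -3.507 -3.998 -1.22
endloop
endfacet
facet normal 0.951 -0.300 -0.076
outer loop
vertex -2.839 -3.523 -1.601
vertex -2.589 -2.877 -1.02
vertex -2.822 -3.694 -0.713
endloop
endfacet
facet normal -0.261 0.042 0.964
outer loop
vertex -3.67 -3.645 -0.403
vertex -3.103 -2.952 -0.28
vertex -3.961 -2.797 -0.519
endloop
endfacet
facet normal -0.801 -0.198 0.565
outer loop
vertex -3.67 -3.645 -0.403
vertex -3.961 -2.797 -0.519
vertex -4.211 -3.443 -1.1
endloop
endfacet
facet normal -0.580 -0.784 0.223
outer loop
vertex -3.67 -3.645 -0.403
vertex -4.211 -3.443 -1.1
vertex -3.507 -3.998 -1.22
endloop
endfacet
facet normal 0.098 -0.906 0.411
outer loop
vertex -3.67 -3.645 -0.403
vertex -3.507 -3.998 -1.22
vertex -2.822 -3.694 -0.713
endloop
endfacet
facet normal 0.295 -0.396 0.870
outer loop
vertex -3.67 -3.645 -0.403
vertex -2.822 -3.694 -0.713
vertex -3.103 -2.952 -0.28
endloop
endfacet
facet normal -0.077 0.687 0.722
outer loop
vertex -3.961 -2.797 -0.519
vertex -3.103 -2.952 -0.28
vertex -3.293 -2.322 -0.9
endloop
endfacet
facet normal -0.951 0.300 0.076
outer loop
vertex -4.211 -3.443 -1.1
vertex -3.961 -2.797 -0.519
vertex -3.978 -2.626 -1.407
endloop
endfacet
facet normal -0.593 -0.649 -0.477
outer loop
vertex -3.507 -3.998 -1.22
vertex -4.211 -3.443 -1.1
vertex -3.697 -3.368 -1.84
endloop
endfacet
facet normal 0.503 -0.847 -0.173
outer loop
vertex -2.822 -3.694 -0.713
vertex -3.507 -3.998 -1.22
vertex -2.839 -3.523 -1.601
endloop
endfacet
facet normal 0.822 -0.021 0.569
outer loop
vertex -3.103 -2.952 -0.28
vertex -2.822 -3.694 -0.713
vertex -2.589 -2.877 -1.02
endloop
endfacet

endsolid


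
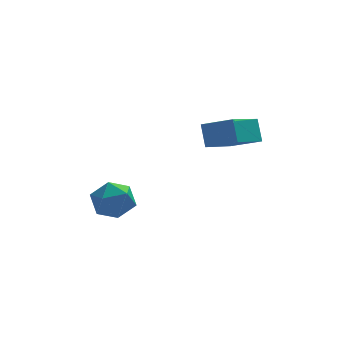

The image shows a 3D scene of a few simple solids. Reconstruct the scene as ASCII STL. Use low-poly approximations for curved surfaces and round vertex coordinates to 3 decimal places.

solid 
facet normal -0.764 0.509 -0.397
outer loop
vertex 0.179 1.362 3.904
vertex 1.065 2.277 3.374
vertex 0.233 0.917 3.229
endloop
endfacet
facet normal -0.642 -0.663 0.386
outer loop
vertex 1.035 0.383 3.646
vertex 0.179 1.362 3.904
vertex 0.233 0.917 3.229
endloop
endfacet
facet normal -0.764 0.510 -0.396
outer loop
vertex 0.233 0.917 3.229
vertex 1.065 2.277 3.374
vertex 1.119 1.833 2.699
endloop
endfacet
facet normal 0.068 -0.548 -0.833
outer loop
vertex 1.119 1.833 2.699
vertex 1.035 0.383 3.646
vertex 0.233 0.917 3.229
endloop
endfacet
facet normal -0.068 0.549 0.833
outer loop
vertex 0.179 1.362 3.904
vertex 1.867 1.743 3.791
vertex 1.065 2.277 3.374
endloop
endfacet
facet normal -0.642 -0.663 0.385
outer loop
vertex 0.981 0.827 4.321
vertex 0.179 1.362 3.904
vertex 1.035 0.383 3.646
endloop
endfacet
facet normal -0.068 0.548 0.834
outer loop
vertex 0.981 0.827 4.321
vertex 1.867 1.743 3.791
vertex 0.179 1.362 3.904
endloop
endfacet
facet normal 0.642 0.663 -0.385
outer loop
vertex 1.065 2.277 3.374
vertex 1.867 1.743 3.791
vertex 1.119 1.833 2.699
endloop
endfacet
facet normal 0.068 -0.548 -0.834
outer loop
vertex 1.921 1.298 3.116
vertex 1.035 0.383 3.646
vertex 1.119 1.833 2.699
endloop
endfacet
facet normal 0.642 0.663 -0.385
outer loop
vertex 1.119 1.833 2.699
vertex 1.867 1.743 3.791
vertex 1.921 1.298 3.116
endloop
endfacet
facet normal 0.764 -0.510 0.396
outer loop
vertex 1.921 1.298 3.116
vertex 0.981 0.827 4.321
vertex 1.035 0.383 3.646
endloop
endfacet
facet normal 0.764 -0.509 0.397
outer loop
vertex 1.867 1.743 3.791
vertex 0.981 0.827 4.321
vertex 1.921 1.298 3.116
endloop
endfacet
facet normal -0.520 0.600 0.607
outer loop
vertex -2.294 3.113 0.572
vertex -2.843 2.623 0.586
vertex -2.303 2.586 1.085
endloop
endfacet
facet normal 0.181 0.684 0.706
outer loop
vertex -2.294 3.113 0.572
vertex -2.303 2.586 1.085
vertex -1.672 2.763 0.752
endloop
endfacet
facet normal 0.470 0.879 0.084
outer loop
vertex -2.294 3.113 0.572
vertex -1.672 2.763 0.752
vertex -1.821 2.91 0.046
endloop
endfacet
facet normal -0.053 0.915 -0.401
outer loop
vertex -2.294 3.113 0.572
vertex -1.821 2.91 0.046
vertex -2.544 2.823 -0.057
endloop
endfacet
facet normal -0.665 0.743 -0.078
outer loop
vertex -2.294 3.113 0.572
vertex -2.544 2.823 -0.057
vertex -2.843 2.623 0.586
endloop
endfacet
facet normal 0.455 0.052 0.889
outer loop
vertex -1.672 2.763 0.752
vertex -2.303 2.586 1.085
vertex -1.836 2.057 0.877
endloop
endfacet
facet normal -0.679 -0.086 0.729
outer loop
vertex -2.303 2.586 1.085
vertex -2.843 2.623 0.586
vertex -2.559 1.97 0.774
endloop
endfacet
facet normal -0.914 0.145 -0.380
outer loop
vertex -2.843 2.623 0.586
vertex -2.544 2.823 -0.057
vertex -2.708 2.117 0.068
endloop
endfacet
facet normal 0.078 0.423 -0.903
outer loop
vertex -2.544 2.823 -0.057
vertex -1.821 2.91 0.046
vertex -2.077 2.294 -0.265
endloop
endfacet
facet normal 0.923 0.367 -0.118
outer loop
vertex -1.821 2.91 0.046
vertex -1.672 2.763 0.752
vertex -1.537 2.257 0.234
endloop
endfacet
facet normal 0.053 -0.915 0.401
outer loop
vertex -2.086 1.767 0.248
vertex -1.836 2.057 0.877
vertex -2.559 1.97 0.774
endloop
endfacet
facet normal -0.470 -0.879 -0.084
outer loop
vertex -2.086 1.767 0.248
vertex -2.559 1.97 0.774
vertex -2.708 2.117 0.068
endloop
endfacet
facet normal -0.181 -0.684 -0.706
outer loop
vertex -2.086 1.767 0.248
vertex -2.708 2.117 0.068
vertex -2.077 2.294 -0.265
endloop
endfacet
facet normal 0.520 -0.600 -0.607
outer loop
vertex -2.086 1.767 0.248
vertex -2.077 2.294 -0.265
vertex -1.537 2.257 0.234
endloop
endfacet
facet normal 0.665 -0.743 0.078
outer loop
vertex -2.086 1.767 0.248
vertex -1.537 2.257 0.234
vertex -1.836 2.057 0.877
endloop
endfacet
facet normal -0.078 -0.423 0.903
outer loop
vertex -2.559 1.97 0.774
vertex -1.836 2.057 0.877
vertex -2.303 2.586 1.085
endloop
endfacet
facet normal -0.923 -0.367 0.118
outer loop
vertex -2.708 2.117 0.068
vertex -2.559 1.97 0.774
vertex -2.843 2.623 0.586
endloop
endfacet
facet normal -0.455 -0.052 -0.889
outer loop
vertex -2.077 2.294 -0.265
vertex -2.708 2.117 0.068
vertex -2.544 2.823 -0.057
endloop
endfacet
facet normal 0.679 0.086 -0.729
outer loop
vertex -1.537 2.257 0.234
vertex -2.077 2.294 -0.265
vertex -1.821 2.91 0.046
endloop
endfacet
facet normal 0.914 -0.145 0.380
outer loop
vertex -1.836 2.057 0.877
vertex -1.537 2.257 0.234
vertex -1.672 2.763 0.752
endloop
endfacet

endsolid


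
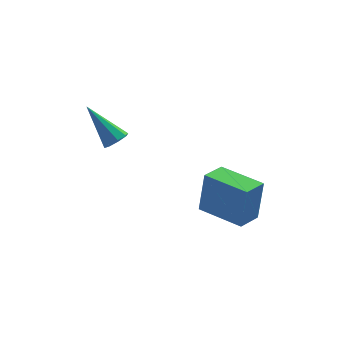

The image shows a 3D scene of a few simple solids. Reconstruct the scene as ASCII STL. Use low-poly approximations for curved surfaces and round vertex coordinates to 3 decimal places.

solid 
facet normal 0.527 -0.458 -0.716
outer loop
vertex -0.105 -1.282 -1.052
vertex -0.595 -1.494 -1.277
vertex -0.283 -1.012 -1.356
endloop
endfacet
facet normal 0.590 0.744 0.315
outer loop
vertex -0.105 -1.282 -1.052
vertex -0.283 -1.012 -1.356
vertex -1.665 -0.566 0.177
endloop
endfacet
facet normal 0.526 -0.458 -0.717
outer loop
vertex -0.283 -1.012 -1.356
vertex -0.595 -1.494 -1.277
vertex -0.644 -1.024 -1.613
endloop
endfacet
facet normal 0.103 0.976 -0.191
outer loop
vertex -0.283 -1.012 -1.356
vertex -0.644 -1.024 -1.613
vertex -1.665 -0.566 0.177
endloop
endfacet
facet normal 0.527 -0.457 -0.717
outer loop
vertex -0.644 -1.024 -1.613
vertex -0.595 -1.494 -1.277
vertex -0.977 -1.312 -1.674
endloop
endfacet
facet normal -0.523 0.706 -0.479
outer loop
vertex -0.644 -1.024 -1.613
vertex -0.977 -1.312 -1.674
vertex -1.665 -0.566 0.177
endloop
endfacet
facet normal 0.527 -0.457 -0.717
outer loop
vertex -0.977 -1.312 -1.674
vertex -0.595 -1.494 -1.277
vertex -1.086 -1.706 -1.503
endloop
endfacet
facet normal -0.921 0.090 -0.379
outer loop
vertex -0.977 -1.312 -1.674
vertex -1.086 -1.706 -1.503
vertex -1.665 -0.566 0.177
endloop
endfacet
facet normal 0.527 -0.457 -0.716
outer loop
vertex -1.086 -1.706 -1.503
vertex -0.595 -1.494 -1.277
vertex -0.908 -1.977 -1.199
endloop
endfacet
facet normal -0.859 -0.509 0.049
outer loop
vertex -1.086 -1.706 -1.503
vertex -0.908 -1.977 -1.199
vertex -1.665 -0.566 0.177
endloop
endfacet
facet normal 0.527 -0.457 -0.716
outer loop
vertex -0.908 -1.977 -1.199
vertex -0.595 -1.494 -1.277
vertex -0.546 -1.964 -0.941
endloop
endfacet
facet normal -0.371 -0.743 0.558
outer loop
vertex -0.908 -1.977 -1.199
vertex -0.546 -1.964 -0.941
vertex -1.665 -0.566 0.177
endloop
endfacet
facet normal 0.527 -0.457 -0.716
outer loop
vertex -0.546 -1.964 -0.941
vertex -0.595 -1.494 -1.277
vertex -0.214 -1.677 -0.88
endloop
endfacet
facet normal 0.253 -0.472 0.844
outer loop
vertex -0.546 -1.964 -0.941
vertex -0.214 -1.677 -0.88
vertex -1.665 -0.566 0.177
endloop
endfacet
facet normal 0.527 -0.457 -0.716
outer loop
vertex -0.214 -1.677 -0.88
vertex -0.595 -1.494 -1.277
vertex -0.105 -1.282 -1.052
endloop
endfacet
facet normal 0.652 0.144 0.744
outer loop
vertex -0.214 -1.677 -0.88
vertex -0.105 -1.282 -1.052
vertex -1.665 -0.566 0.177
endloop
endfacet
facet normal -0.688 -0.699 0.194
outer loop
vertex 4.095 -4.827 -2.146
vertex 2.647 -3.404 -2.158
vertex 3.848 -5.093 -3.981
endloop
endfacet
facet normal 0.713 -0.701 0.006
outer loop
vertex 4.633 -4.296 -4.202
vertex 4.095 -4.827 -2.146
vertex 3.848 -5.093 -3.981
endloop
endfacet
facet normal -0.689 -0.699 0.194
outer loop
vertex 3.848 -5.093 -3.981
vertex 2.647 -3.404 -2.158
vertex 2.401 -3.67 -3.993
endloop
endfacet
facet normal -0.132 -0.142 -0.981
outer loop
vertex 2.401 -3.67 -3.993
vertex 4.633 -4.296 -4.202
vertex 3.848 -5.093 -3.981
endloop
endfacet
facet normal 0.132 0.142 0.981
outer loop
vertex 4.095 -4.827 -2.146
vertex 3.432 -2.607 -2.379
vertex 2.647 -3.404 -2.158
endloop
endfacet
facet normal 0.714 -0.700 0.006
outer loop
vertex 4.879 -4.03 -2.367
vertex 4.095 -4.827 -2.146
vertex 4.633 -4.296 -4.202
endloop
endfacet
facet normal 0.132 0.142 0.981
outer loop
vertex 4.879 -4.03 -2.367
vertex 3.432 -2.607 -2.379
vertex 4.095 -4.827 -2.146
endloop
endfacet
facet normal -0.713 0.701 -0.006
outer loop
vertex 2.647 -3.404 -2.158
vertex 3.432 -2.607 -2.379
vertex 2.401 -3.67 -3.993
endloop
endfacet
facet normal -0.132 -0.142 -0.981
outer loop
vertex 3.185 -2.873 -4.214
vertex 4.633 -4.296 -4.202
vertex 2.401 -3.67 -3.993
endloop
endfacet
facet normal -0.714 0.700 -0.005
outer loop
vertex 2.401 -3.67 -3.993
vertex 3.432 -2.607 -2.379
vertex 3.185 -2.873 -4.214
endloop
endfacet
facet normal 0.688 0.699 -0.194
outer loop
vertex 3.185 -2.873 -4.214
vertex 4.879 -4.03 -2.367
vertex 4.633 -4.296 -4.202
endloop
endfacet
facet normal 0.689 0.699 -0.194
outer loop
vertex 3.432 -2.607 -2.379
vertex 4.879 -4.03 -2.367
vertex 3.185 -2.873 -4.214
endloop
endfacet

endsolid


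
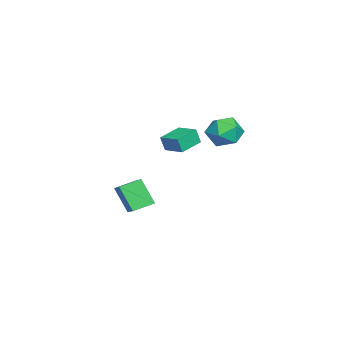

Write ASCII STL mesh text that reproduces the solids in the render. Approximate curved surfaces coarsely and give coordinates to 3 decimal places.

solid 
facet normal -0.816 -0.332 -0.473
outer loop
vertex -1.959 -3.555 -3.519
vertex -2.663 -2.387 -3.126
vertex -1.376 -2.652 -5.158
endloop
endfacet
facet normal 0.496 -0.823 -0.277
outer loop
vertex 0.043 -2.073 -4.334
vertex -1.959 -3.555 -3.519
vertex -1.376 -2.652 -5.158
endloop
endfacet
facet normal -0.816 -0.332 -0.473
outer loop
vertex -1.376 -2.652 -5.158
vertex -2.663 -2.387 -3.126
vertex -2.081 -1.483 -4.764
endloop
endfacet
facet normal 0.297 0.461 -0.836
outer loop
vertex -2.081 -1.483 -4.764
vertex 0.043 -2.073 -4.334
vertex -1.376 -2.652 -5.158
endloop
endfacet
facet normal -0.298 -0.461 0.836
outer loop
vertex -1.959 -3.555 -3.519
vertex -1.244 -1.808 -2.302
vertex -2.663 -2.387 -3.126
endloop
endfacet
facet normal 0.496 -0.823 -0.278
outer loop
vertex -0.539 -2.977 -2.696
vertex -1.959 -3.555 -3.519
vertex 0.043 -2.073 -4.334
endloop
endfacet
facet normal -0.297 -0.461 0.836
outer loop
vertex -0.539 -2.977 -2.696
vertex -1.244 -1.808 -2.302
vertex -1.959 -3.555 -3.519
endloop
endfacet
facet normal -0.497 0.822 0.277
outer loop
vertex -2.663 -2.387 -3.126
vertex -1.244 -1.808 -2.302
vertex -2.081 -1.483 -4.764
endloop
endfacet
facet normal 0.297 0.461 -0.836
outer loop
vertex -0.661 -0.905 -3.941
vertex 0.043 -2.073 -4.334
vertex -2.081 -1.483 -4.764
endloop
endfacet
facet normal -0.496 0.823 0.277
outer loop
vertex -2.081 -1.483 -4.764
vertex -1.244 -1.808 -2.302
vertex -0.661 -0.905 -3.941
endloop
endfacet
facet normal 0.816 0.332 0.473
outer loop
vertex -0.661 -0.905 -3.941
vertex -0.539 -2.977 -2.696
vertex 0.043 -2.073 -4.334
endloop
endfacet
facet normal 0.816 0.332 0.473
outer loop
vertex -1.244 -1.808 -2.302
vertex -0.539 -2.977 -2.696
vertex -0.661 -0.905 -3.941
endloop
endfacet
facet normal -0.578 -0.795 -0.184
outer loop
vertex 2.677 -0.017 2.898
vertex 1.423 0.827 3.194
vertex 2.625 0.244 1.934
endloop
endfacet
facet normal 0.814 -0.548 -0.192
outer loop
vertex 3.417 1.333 2.186
vertex 2.677 -0.017 2.898
vertex 2.625 0.244 1.934
endloop
endfacet
facet normal -0.578 -0.795 -0.184
outer loop
vertex 2.625 0.244 1.934
vertex 1.423 0.827 3.194
vertex 1.371 1.088 2.23
endloop
endfacet
facet normal -0.052 0.261 -0.964
outer loop
vertex 1.371 1.088 2.23
vertex 3.417 1.333 2.186
vertex 2.625 0.244 1.934
endloop
endfacet
facet normal 0.052 -0.261 0.964
outer loop
vertex 2.677 -0.017 2.898
vertex 2.215 1.916 3.446
vertex 1.423 0.827 3.194
endloop
endfacet
facet normal 0.814 -0.548 -0.192
outer loop
vertex 3.469 1.072 3.15
vertex 2.677 -0.017 2.898
vertex 3.417 1.333 2.186
endloop
endfacet
facet normal 0.052 -0.261 0.964
outer loop
vertex 3.469 1.072 3.15
vertex 2.215 1.916 3.446
vertex 2.677 -0.017 2.898
endloop
endfacet
facet normal -0.814 0.548 0.192
outer loop
vertex 1.423 0.827 3.194
vertex 2.215 1.916 3.446
vertex 1.371 1.088 2.23
endloop
endfacet
facet normal -0.052 0.261 -0.964
outer loop
vertex 2.163 2.177 2.482
vertex 3.417 1.333 2.186
vertex 1.371 1.088 2.23
endloop
endfacet
facet normal -0.814 0.548 0.192
outer loop
vertex 1.371 1.088 2.23
vertex 2.215 1.916 3.446
vertex 2.163 2.177 2.482
endloop
endfacet
facet normal 0.578 0.795 0.184
outer loop
vertex 2.163 2.177 2.482
vertex 3.469 1.072 3.15
vertex 3.417 1.333 2.186
endloop
endfacet
facet normal 0.578 0.795 0.184
outer loop
vertex 2.215 1.916 3.446
vertex 3.469 1.072 3.15
vertex 2.163 2.177 2.482
endloop
endfacet
facet normal -0.756 0.600 0.262
outer loop
vertex 1.848 4.573 3.336
vertex 1.091 3.663 3.234
vertex 1.623 3.88 4.274
endloop
endfacet
facet normal -0.146 0.812 0.565
outer loop
vertex 1.848 4.573 3.336
vertex 1.623 3.88 4.274
vertex 2.735 4.235 4.051
endloop
endfacet
facet normal 0.324 0.945 0.045
outer loop
vertex 1.848 4.573 3.336
vertex 2.735 4.235 4.051
vertex 2.89 4.238 2.873
endloop
endfacet
facet normal 0.004 0.815 -0.580
outer loop
vertex 1.848 4.573 3.336
vertex 2.89 4.238 2.873
vertex 1.874 3.884 2.368
endloop
endfacet
facet normal -0.663 0.601 -0.446
outer loop
vertex 1.848 4.573 3.336
vertex 1.874 3.884 2.368
vertex 1.091 3.663 3.234
endloop
endfacet
facet normal 0.105 0.272 0.957
outer loop
vertex 2.735 4.235 4.051
vertex 1.623 3.88 4.274
vertex 2.526 3.116 4.392
endloop
endfacet
facet normal -0.882 -0.072 0.466
outer loop
vertex 1.623 3.88 4.274
vertex 1.091 3.663 3.234
vertex 1.51 2.762 3.887
endloop
endfacet
facet normal -0.731 -0.070 -0.679
outer loop
vertex 1.091 3.663 3.234
vertex 1.874 3.884 2.368
vertex 1.665 2.765 2.709
endloop
endfacet
facet normal 0.350 0.275 -0.896
outer loop
vertex 1.874 3.884 2.368
vertex 2.89 4.238 2.873
vertex 2.777 3.12 2.486
endloop
endfacet
facet normal 0.866 0.486 0.115
outer loop
vertex 2.89 4.238 2.873
vertex 2.735 4.235 4.051
vertex 3.309 3.337 3.526
endloop
endfacet
facet normal -0.004 -0.815 0.580
outer loop
vertex 2.552 2.427 3.424
vertex 2.526 3.116 4.392
vertex 1.51 2.762 3.887
endloop
endfacet
facet normal -0.324 -0.945 -0.045
outer loop
vertex 2.552 2.427 3.424
vertex 1.51 2.762 3.887
vertex 1.665 2.765 2.709
endloop
endfacet
facet normal 0.146 -0.812 -0.565
outer loop
vertex 2.552 2.427 3.424
vertex 1.665 2.765 2.709
vertex 2.777 3.12 2.486
endloop
endfacet
facet normal 0.756 -0.600 -0.262
outer loop
vertex 2.552 2.427 3.424
vertex 2.777 3.12 2.486
vertex 3.309 3.337 3.526
endloop
endfacet
facet normal 0.663 -0.601 0.446
outer loop
vertex 2.552 2.427 3.424
vertex 3.309 3.337 3.526
vertex 2.526 3.116 4.392
endloop
endfacet
facet normal -0.350 -0.275 0.896
outer loop
vertex 1.51 2.762 3.887
vertex 2.526 3.116 4.392
vertex 1.623 3.88 4.274
endloop
endfacet
facet normal -0.866 -0.486 -0.115
outer loop
vertex 1.665 2.765 2.709
vertex 1.51 2.762 3.887
vertex 1.091 3.663 3.234
endloop
endfacet
facet normal -0.105 -0.272 -0.957
outer loop
vertex 2.777 3.12 2.486
vertex 1.665 2.765 2.709
vertex 1.874 3.884 2.368
endloop
endfacet
facet normal 0.882 0.072 -0.466
outer loop
vertex 3.309 3.337 3.526
vertex 2.777 3.12 2.486
vertex 2.89 4.238 2.873
endloop
endfacet
facet normal 0.731 0.070 0.679
outer loop
vertex 2.526 3.116 4.392
vertex 3.309 3.337 3.526
vertex 2.735 4.235 4.051
endloop
endfacet

endsolid


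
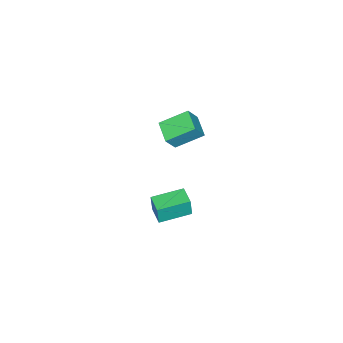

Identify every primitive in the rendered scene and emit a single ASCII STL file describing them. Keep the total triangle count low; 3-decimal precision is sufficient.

solid 
facet normal -0.778 0.623 0.086
outer loop
vertex 2.617 3.805 0.703
vertex 3.401 4.79 0.663
vertex 2.498 3.844 -0.661
endloop
endfacet
facet normal -0.623 -0.782 0.032
outer loop
vertex 4.139 2.53 -0.843
vertex 2.617 3.805 0.703
vertex 2.498 3.844 -0.661
endloop
endfacet
facet normal -0.778 0.623 0.086
outer loop
vertex 2.498 3.844 -0.661
vertex 3.401 4.79 0.663
vertex 3.282 4.829 -0.702
endloop
endfacet
facet normal -0.088 0.028 -0.996
outer loop
vertex 3.282 4.829 -0.702
vertex 4.139 2.53 -0.843
vertex 2.498 3.844 -0.661
endloop
endfacet
facet normal 0.087 -0.029 0.996
outer loop
vertex 2.617 3.805 0.703
vertex 5.042 3.476 0.481
vertex 3.401 4.79 0.663
endloop
endfacet
facet normal -0.623 -0.782 0.032
outer loop
vertex 4.258 2.491 0.522
vertex 2.617 3.805 0.703
vertex 4.139 2.53 -0.843
endloop
endfacet
facet normal 0.087 -0.028 0.996
outer loop
vertex 4.258 2.491 0.522
vertex 5.042 3.476 0.481
vertex 2.617 3.805 0.703
endloop
endfacet
facet normal 0.623 0.782 -0.032
outer loop
vertex 3.401 4.79 0.663
vertex 5.042 3.476 0.481
vertex 3.282 4.829 -0.702
endloop
endfacet
facet normal -0.087 0.029 -0.996
outer loop
vertex 4.923 3.515 -0.883
vertex 4.139 2.53 -0.843
vertex 3.282 4.829 -0.702
endloop
endfacet
facet normal 0.623 0.782 -0.032
outer loop
vertex 3.282 4.829 -0.702
vertex 5.042 3.476 0.481
vertex 4.923 3.515 -0.883
endloop
endfacet
facet normal 0.778 -0.623 -0.086
outer loop
vertex 4.923 3.515 -0.883
vertex 4.258 2.491 0.522
vertex 4.139 2.53 -0.843
endloop
endfacet
facet normal 0.778 -0.623 -0.086
outer loop
vertex 5.042 3.476 0.481
vertex 4.258 2.491 0.522
vertex 4.923 3.515 -0.883
endloop
endfacet
facet normal -0.620 -0.734 0.275
outer loop
vertex -3.384 -1.985 -1.043
vertex -4.632 -0.537 0.006
vertex -4.194 -1.772 -2.3
endloop
endfacet
facet normal 0.572 -0.664 -0.481
outer loop
vertex -3.188 -0.583 -2.746
vertex -3.384 -1.985 -1.043
vertex -4.194 -1.772 -2.3
endloop
endfacet
facet normal -0.621 -0.734 0.275
outer loop
vertex -4.194 -1.772 -2.3
vertex -4.632 -0.537 0.006
vertex -5.441 -0.324 -1.251
endloop
endfacet
facet normal -0.536 0.141 -0.832
outer loop
vertex -5.441 -0.324 -1.251
vertex -3.188 -0.583 -2.746
vertex -4.194 -1.772 -2.3
endloop
endfacet
facet normal 0.536 -0.141 0.832
outer loop
vertex -3.384 -1.985 -1.043
vertex -3.626 0.652 -0.44
vertex -4.632 -0.537 0.006
endloop
endfacet
facet normal 0.572 -0.664 -0.481
outer loop
vertex -2.379 -0.796 -1.489
vertex -3.384 -1.985 -1.043
vertex -3.188 -0.583 -2.746
endloop
endfacet
facet normal 0.536 -0.141 0.832
outer loop
vertex -2.379 -0.796 -1.489
vertex -3.626 0.652 -0.44
vertex -3.384 -1.985 -1.043
endloop
endfacet
facet normal -0.572 0.664 0.481
outer loop
vertex -4.632 -0.537 0.006
vertex -3.626 0.652 -0.44
vertex -5.441 -0.324 -1.251
endloop
endfacet
facet normal -0.536 0.141 -0.832
outer loop
vertex -4.436 0.865 -1.697
vertex -3.188 -0.583 -2.746
vertex -5.441 -0.324 -1.251
endloop
endfacet
facet normal -0.572 0.664 0.481
outer loop
vertex -5.441 -0.324 -1.251
vertex -3.626 0.652 -0.44
vertex -4.436 0.865 -1.697
endloop
endfacet
facet normal 0.621 0.734 -0.275
outer loop
vertex -4.436 0.865 -1.697
vertex -2.379 -0.796 -1.489
vertex -3.188 -0.583 -2.746
endloop
endfacet
facet normal 0.621 0.734 -0.276
outer loop
vertex -3.626 0.652 -0.44
vertex -2.379 -0.796 -1.489
vertex -4.436 0.865 -1.697
endloop
endfacet

endsolid


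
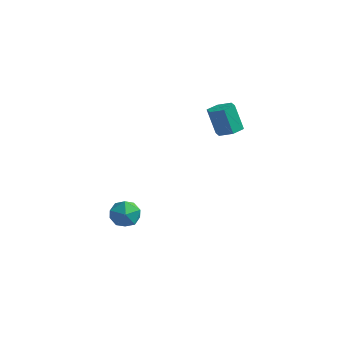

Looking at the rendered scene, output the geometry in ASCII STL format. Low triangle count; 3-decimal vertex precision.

solid 
facet normal 0.371 -0.052 -0.927
outer loop
vertex 1.498 0.37 2.94
vertex 0.932 0.963 2.68
vertex 1.703 1.204 2.975
endloop
endfacet
facet normal 0.898 -0.236 0.372
outer loop
vertex 1.498 0.37 2.94
vertex 1.703 1.204 2.975
vertex 0.834 0.464 4.6
endloop
endfacet
facet normal 0.898 -0.236 0.373
outer loop
vertex 0.834 0.464 4.6
vertex 1.703 1.204 2.975
vertex 1.039 1.298 4.634
endloop
endfacet
facet normal -0.370 0.053 0.927
outer loop
vertex 0.834 0.464 4.6
vertex 1.039 1.298 4.634
vertex 0.268 1.057 4.34
endloop
endfacet
facet normal 0.371 -0.052 -0.927
outer loop
vertex 1.703 1.204 2.975
vertex 0.932 0.963 2.68
vertex 1.137 1.797 2.715
endloop
endfacet
facet normal 0.655 0.722 0.221
outer loop
vertex 1.703 1.204 2.975
vertex 1.137 1.797 2.715
vertex 1.039 1.298 4.634
endloop
endfacet
facet normal 0.657 0.721 0.221
outer loop
vertex 1.039 1.298 4.634
vertex 1.137 1.797 2.715
vertex 0.474 1.892 4.375
endloop
endfacet
facet normal -0.370 0.052 0.928
outer loop
vertex 1.039 1.298 4.634
vertex 0.474 1.892 4.375
vertex 0.268 1.057 4.34
endloop
endfacet
facet normal 0.371 -0.052 -0.927
outer loop
vertex 1.137 1.797 2.715
vertex 0.932 0.963 2.68
vertex 0.366 1.556 2.42
endloop
endfacet
facet normal -0.242 0.958 -0.151
outer loop
vertex 1.137 1.797 2.715
vertex 0.366 1.556 2.42
vertex 0.474 1.892 4.375
endloop
endfacet
facet normal -0.243 0.958 -0.151
outer loop
vertex 0.474 1.892 4.375
vertex 0.366 1.556 2.42
vertex -0.298 1.65 4.08
endloop
endfacet
facet normal -0.371 0.053 0.927
outer loop
vertex 0.474 1.892 4.375
vertex -0.298 1.65 4.08
vertex 0.268 1.057 4.34
endloop
endfacet
facet normal 0.370 -0.053 -0.927
outer loop
vertex 0.366 1.556 2.42
vertex 0.932 0.963 2.68
vertex 0.161 0.722 2.386
endloop
endfacet
facet normal -0.898 0.236 -0.372
outer loop
vertex 0.366 1.556 2.42
vertex 0.161 0.722 2.386
vertex -0.298 1.65 4.08
endloop
endfacet
facet normal -0.897 0.236 -0.373
outer loop
vertex -0.298 1.65 4.08
vertex 0.161 0.722 2.386
vertex -0.503 0.816 4.045
endloop
endfacet
facet normal -0.371 0.052 0.927
outer loop
vertex -0.298 1.65 4.08
vertex -0.503 0.816 4.045
vertex 0.268 1.057 4.34
endloop
endfacet
facet normal 0.370 -0.052 -0.928
outer loop
vertex 0.161 0.722 2.386
vertex 0.932 0.963 2.68
vertex 0.726 0.128 2.645
endloop
endfacet
facet normal -0.656 -0.721 -0.222
outer loop
vertex 0.161 0.722 2.386
vertex 0.726 0.128 2.645
vertex -0.503 0.816 4.045
endloop
endfacet
facet normal -0.655 -0.722 -0.220
outer loop
vertex -0.503 0.816 4.045
vertex 0.726 0.128 2.645
vertex 0.063 0.223 4.305
endloop
endfacet
facet normal -0.371 0.052 0.927
outer loop
vertex -0.503 0.816 4.045
vertex 0.063 0.223 4.305
vertex 0.268 1.057 4.34
endloop
endfacet
facet normal 0.371 -0.053 -0.927
outer loop
vertex 0.726 0.128 2.645
vertex 0.932 0.963 2.68
vertex 1.498 0.37 2.94
endloop
endfacet
facet normal 0.242 -0.958 0.152
outer loop
vertex 0.726 0.128 2.645
vertex 1.498 0.37 2.94
vertex 0.063 0.223 4.305
endloop
endfacet
facet normal 0.242 -0.958 0.151
outer loop
vertex 0.063 0.223 4.305
vertex 1.498 0.37 2.94
vertex 0.834 0.464 4.6
endloop
endfacet
facet normal -0.371 0.052 0.927
outer loop
vertex 0.063 0.223 4.305
vertex 0.834 0.464 4.6
vertex 0.268 1.057 4.34
endloop
endfacet
facet normal -0.922 0.298 -0.247
outer loop
vertex -4.239 -2.07 -4.377
vertex -4.581 -3.085 -4.323
vertex -4.613 -2.461 -3.451
endloop
endfacet
facet normal -0.576 0.810 0.110
outer loop
vertex -4.239 -2.07 -4.377
vertex -4.613 -2.461 -3.451
vertex -3.739 -1.839 -3.457
endloop
endfacet
facet normal 0.019 0.967 -0.253
outer loop
vertex -4.239 -2.07 -4.377
vertex -3.739 -1.839 -3.457
vertex -3.167 -2.079 -4.332
endloop
endfacet
facet normal 0.040 0.552 -0.833
outer loop
vertex -4.239 -2.07 -4.377
vertex -3.167 -2.079 -4.332
vertex -3.687 -2.849 -4.867
endloop
endfacet
facet normal -0.541 0.138 -0.829
outer loop
vertex -4.239 -2.07 -4.377
vertex -3.687 -2.849 -4.867
vertex -4.581 -3.085 -4.323
endloop
endfacet
facet normal -0.384 0.547 0.744
outer loop
vertex -3.739 -1.839 -3.457
vertex -4.613 -2.461 -3.451
vertex -3.773 -2.711 -2.833
endloop
endfacet
facet normal -0.944 -0.283 0.168
outer loop
vertex -4.613 -2.461 -3.451
vertex -4.581 -3.085 -4.323
vertex -4.293 -3.481 -3.368
endloop
endfacet
facet normal -0.328 -0.541 -0.774
outer loop
vertex -4.581 -3.085 -4.323
vertex -3.687 -2.849 -4.867
vertex -3.721 -3.721 -4.243
endloop
endfacet
facet normal 0.612 0.129 -0.780
outer loop
vertex -3.687 -2.849 -4.867
vertex -3.167 -2.079 -4.332
vertex -2.847 -3.099 -4.249
endloop
endfacet
facet normal 0.578 0.801 0.158
outer loop
vertex -3.167 -2.079 -4.332
vertex -3.739 -1.839 -3.457
vertex -2.879 -2.475 -3.377
endloop
endfacet
facet normal -0.040 -0.552 0.833
outer loop
vertex -3.221 -3.49 -3.323
vertex -3.773 -2.711 -2.833
vertex -4.293 -3.481 -3.368
endloop
endfacet
facet normal -0.019 -0.967 0.253
outer loop
vertex -3.221 -3.49 -3.323
vertex -4.293 -3.481 -3.368
vertex -3.721 -3.721 -4.243
endloop
endfacet
facet normal 0.576 -0.810 -0.110
outer loop
vertex -3.221 -3.49 -3.323
vertex -3.721 -3.721 -4.243
vertex -2.847 -3.099 -4.249
endloop
endfacet
facet normal 0.922 -0.298 0.247
outer loop
vertex -3.221 -3.49 -3.323
vertex -2.847 -3.099 -4.249
vertex -2.879 -2.475 -3.377
endloop
endfacet
facet normal 0.541 -0.138 0.829
outer loop
vertex -3.221 -3.49 -3.323
vertex -2.879 -2.475 -3.377
vertex -3.773 -2.711 -2.833
endloop
endfacet
facet normal -0.612 -0.129 0.780
outer loop
vertex -4.293 -3.481 -3.368
vertex -3.773 -2.711 -2.833
vertex -4.613 -2.461 -3.451
endloop
endfacet
facet normal -0.578 -0.801 -0.158
outer loop
vertex -3.721 -3.721 -4.243
vertex -4.293 -3.481 -3.368
vertex -4.581 -3.085 -4.323
endloop
endfacet
facet normal 0.384 -0.547 -0.744
outer loop
vertex -2.847 -3.099 -4.249
vertex -3.721 -3.721 -4.243
vertex -3.687 -2.849 -4.867
endloop
endfacet
facet normal 0.944 0.283 -0.168
outer loop
vertex -2.879 -2.475 -3.377
vertex -2.847 -3.099 -4.249
vertex -3.167 -2.079 -4.332
endloop
endfacet
facet normal 0.328 0.541 0.774
outer loop
vertex -3.773 -2.711 -2.833
vertex -2.879 -2.475 -3.377
vertex -3.739 -1.839 -3.457
endloop
endfacet

endsolid


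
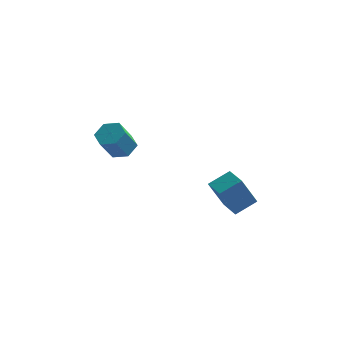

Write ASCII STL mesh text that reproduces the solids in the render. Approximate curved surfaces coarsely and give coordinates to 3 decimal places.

solid 
facet normal -0.645 0.761 -0.074
outer loop
vertex 1.278 1.576 1.81
vertex 2.196 2.413 2.412
vertex 1.994 2.018 0.106
endloop
endfacet
facet normal -0.665 -0.606 -0.437
outer loop
vertex 2.884 0.967 0.208
vertex 1.278 1.576 1.81
vertex 1.994 2.018 0.106
endloop
endfacet
facet normal -0.645 0.761 -0.074
outer loop
vertex 1.994 2.018 0.106
vertex 2.196 2.413 2.412
vertex 2.912 2.854 0.708
endloop
endfacet
facet normal 0.377 0.232 -0.897
outer loop
vertex 2.912 2.854 0.708
vertex 2.884 0.967 0.208
vertex 1.994 2.018 0.106
endloop
endfacet
facet normal -0.377 -0.232 0.897
outer loop
vertex 1.278 1.576 1.81
vertex 3.086 1.362 2.514
vertex 2.196 2.413 2.412
endloop
endfacet
facet normal -0.665 -0.606 -0.436
outer loop
vertex 2.168 0.526 1.912
vertex 1.278 1.576 1.81
vertex 2.884 0.967 0.208
endloop
endfacet
facet normal -0.377 -0.232 0.897
outer loop
vertex 2.168 0.526 1.912
vertex 3.086 1.362 2.514
vertex 1.278 1.576 1.81
endloop
endfacet
facet normal 0.665 0.606 0.436
outer loop
vertex 2.196 2.413 2.412
vertex 3.086 1.362 2.514
vertex 2.912 2.854 0.708
endloop
endfacet
facet normal 0.377 0.232 -0.897
outer loop
vertex 3.802 1.804 0.81
vertex 2.884 0.967 0.208
vertex 2.912 2.854 0.708
endloop
endfacet
facet normal 0.665 0.606 0.437
outer loop
vertex 2.912 2.854 0.708
vertex 3.086 1.362 2.514
vertex 3.802 1.804 0.81
endloop
endfacet
facet normal 0.645 -0.761 0.074
outer loop
vertex 3.802 1.804 0.81
vertex 2.168 0.526 1.912
vertex 2.884 0.967 0.208
endloop
endfacet
facet normal 0.645 -0.761 0.074
outer loop
vertex 3.086 1.362 2.514
vertex 2.168 0.526 1.912
vertex 3.802 1.804 0.81
endloop
endfacet
facet normal 0.213 0.512 -0.832
outer loop
vertex -2.715 2.44 3.483
vertex -3.546 2.423 3.26
vertex -3.241 3.071 3.737
endloop
endfacet
facet normal 0.762 0.446 0.470
outer loop
vertex -2.715 2.44 3.483
vertex -3.241 3.071 3.737
vertex -3.084 1.553 4.922
endloop
endfacet
facet normal 0.762 0.446 0.470
outer loop
vertex -3.084 1.553 4.922
vertex -3.241 3.071 3.737
vertex -3.61 2.184 5.176
endloop
endfacet
facet normal -0.213 -0.512 0.832
outer loop
vertex -3.084 1.553 4.922
vertex -3.61 2.184 5.176
vertex -3.914 1.537 4.7
endloop
endfacet
facet normal 0.212 0.513 -0.832
outer loop
vertex -3.241 3.071 3.737
vertex -3.546 2.423 3.26
vertex -4.072 3.054 3.515
endloop
endfacet
facet normal -0.149 0.858 0.491
outer loop
vertex -3.241 3.071 3.737
vertex -4.072 3.054 3.515
vertex -3.61 2.184 5.176
endloop
endfacet
facet normal -0.148 0.859 0.491
outer loop
vertex -3.61 2.184 5.176
vertex -4.072 3.054 3.515
vertex -4.44 2.168 4.954
endloop
endfacet
facet normal -0.213 -0.512 0.832
outer loop
vertex -3.61 2.184 5.176
vertex -4.44 2.168 4.954
vertex -3.914 1.537 4.7
endloop
endfacet
facet normal 0.213 0.513 -0.832
outer loop
vertex -4.072 3.054 3.515
vertex -3.546 2.423 3.26
vertex -4.376 2.407 3.038
endloop
endfacet
facet normal -0.911 0.412 0.021
outer loop
vertex -4.072 3.054 3.515
vertex -4.376 2.407 3.038
vertex -4.44 2.168 4.954
endloop
endfacet
facet normal -0.910 0.413 0.021
outer loop
vertex -4.44 2.168 4.954
vertex -4.376 2.407 3.038
vertex -4.745 1.52 4.477
endloop
endfacet
facet normal -0.213 -0.512 0.832
outer loop
vertex -4.44 2.168 4.954
vertex -4.745 1.52 4.477
vertex -3.914 1.537 4.7
endloop
endfacet
facet normal 0.213 0.512 -0.832
outer loop
vertex -4.376 2.407 3.038
vertex -3.546 2.423 3.26
vertex -3.85 1.776 2.784
endloop
endfacet
facet normal -0.762 -0.446 -0.470
outer loop
vertex -4.376 2.407 3.038
vertex -3.85 1.776 2.784
vertex -4.745 1.52 4.477
endloop
endfacet
facet normal -0.762 -0.446 -0.470
outer loop
vertex -4.745 1.52 4.477
vertex -3.85 1.776 2.784
vertex -4.219 0.889 4.223
endloop
endfacet
facet normal -0.213 -0.512 0.832
outer loop
vertex -4.745 1.52 4.477
vertex -4.219 0.889 4.223
vertex -3.914 1.537 4.7
endloop
endfacet
facet normal 0.213 0.512 -0.832
outer loop
vertex -3.85 1.776 2.784
vertex -3.546 2.423 3.26
vertex -3.02 1.792 3.006
endloop
endfacet
facet normal 0.148 -0.858 -0.491
outer loop
vertex -3.85 1.776 2.784
vertex -3.02 1.792 3.006
vertex -4.219 0.889 4.223
endloop
endfacet
facet normal 0.149 -0.859 -0.491
outer loop
vertex -4.219 0.889 4.223
vertex -3.02 1.792 3.006
vertex -3.388 0.906 4.445
endloop
endfacet
facet normal -0.212 -0.513 0.832
outer loop
vertex -4.219 0.889 4.223
vertex -3.388 0.906 4.445
vertex -3.914 1.537 4.7
endloop
endfacet
facet normal 0.213 0.512 -0.832
outer loop
vertex -3.02 1.792 3.006
vertex -3.546 2.423 3.26
vertex -2.715 2.44 3.483
endloop
endfacet
facet normal 0.911 -0.413 -0.021
outer loop
vertex -3.02 1.792 3.006
vertex -2.715 2.44 3.483
vertex -3.388 0.906 4.445
endloop
endfacet
facet normal 0.911 -0.413 -0.021
outer loop
vertex -3.388 0.906 4.445
vertex -2.715 2.44 3.483
vertex -3.084 1.553 4.922
endloop
endfacet
facet normal -0.213 -0.513 0.832
outer loop
vertex -3.388 0.906 4.445
vertex -3.084 1.553 4.922
vertex -3.914 1.537 4.7
endloop
endfacet

endsolid
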